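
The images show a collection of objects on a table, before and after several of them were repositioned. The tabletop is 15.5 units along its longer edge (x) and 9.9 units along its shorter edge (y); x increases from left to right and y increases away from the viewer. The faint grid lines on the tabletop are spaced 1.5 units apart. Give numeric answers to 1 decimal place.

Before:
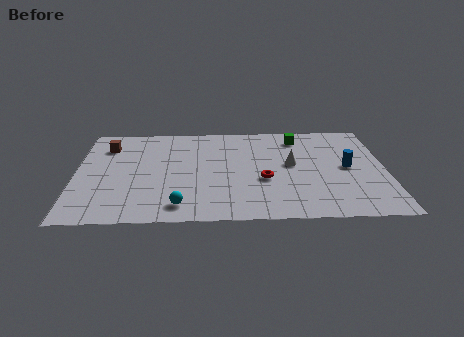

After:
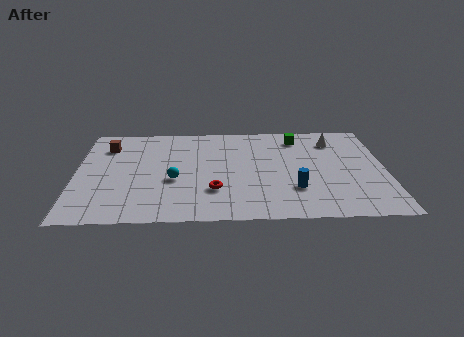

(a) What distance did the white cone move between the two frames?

3.3

The white cone was near (10.8, 5.4) before and (13.0, 7.8) after, so it travelled √(2.2² + 2.4²) ≈ 3.3 units.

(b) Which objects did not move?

the green cube and the brown cube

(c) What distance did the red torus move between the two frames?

2.7

From (9.4, 3.9) to (6.9, 2.9), the red torus covered √(2.5² + 1.0²) ≈ 2.7 units.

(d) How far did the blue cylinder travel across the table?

3.4

From (13.6, 5.0) to (10.9, 2.9), the blue cylinder covered √(2.7² + 2.1²) ≈ 3.4 units.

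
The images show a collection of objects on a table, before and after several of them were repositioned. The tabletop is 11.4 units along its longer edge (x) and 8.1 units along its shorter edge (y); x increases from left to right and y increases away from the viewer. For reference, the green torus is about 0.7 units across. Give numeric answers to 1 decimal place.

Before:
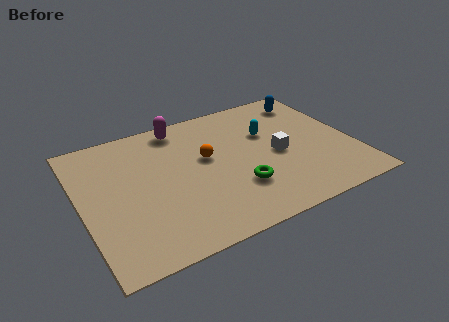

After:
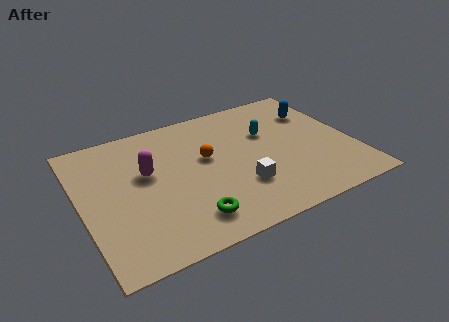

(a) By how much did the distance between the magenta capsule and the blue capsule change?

+1.9

The distance was about 5.6 in the first image and 7.5 in the second, so they moved 1.9 units further apart.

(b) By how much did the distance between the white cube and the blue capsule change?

+1.5

The distance was about 3.6 in the first image and 5.1 in the second, so they moved 1.5 units further apart.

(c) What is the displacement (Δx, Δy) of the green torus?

(-2.2, -0.9)

The green torus started near (6.3, 2.4) and ended near (4.1, 1.5).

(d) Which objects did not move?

the cyan capsule and the orange sphere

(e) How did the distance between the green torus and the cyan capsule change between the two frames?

+2.1

Before: roughly 3.3 units apart; after: 5.4. That's 2.1 units further apart.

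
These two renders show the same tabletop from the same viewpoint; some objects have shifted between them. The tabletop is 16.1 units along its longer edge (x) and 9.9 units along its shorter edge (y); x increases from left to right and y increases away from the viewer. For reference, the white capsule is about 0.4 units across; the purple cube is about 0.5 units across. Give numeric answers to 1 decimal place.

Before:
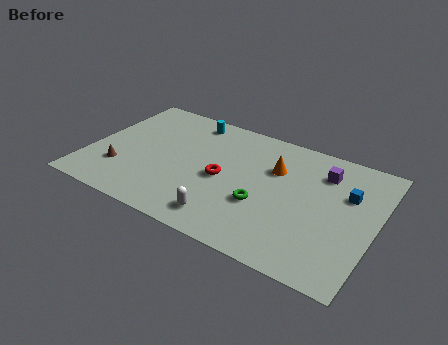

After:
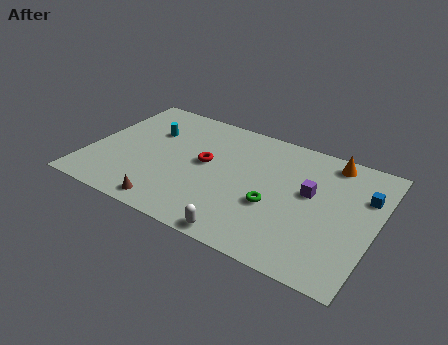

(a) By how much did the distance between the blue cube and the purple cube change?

+1.2

Before: roughly 1.9 units apart; after: 3.1. That's 1.2 units further apart.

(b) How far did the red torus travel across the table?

1.4

The red torus was near (7.6, 4.6) before and (6.5, 5.4) after, so it travelled √(1.1² + 0.8²) ≈ 1.4 units.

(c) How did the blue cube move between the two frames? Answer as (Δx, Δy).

(0.9, 0.3)

The blue cube was at about (14.4, 6.5) and moved to about (15.3, 6.8).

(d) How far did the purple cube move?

2.0

The purple cube was near (12.9, 7.6) before and (12.4, 5.7) after, so it travelled √(0.5² + 1.9²) ≈ 2.0 units.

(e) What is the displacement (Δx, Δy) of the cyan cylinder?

(-2.0, -1.9)

From the two frames, the cyan cylinder sits at roughly (5.1, 8.6) before and (3.1, 6.7) after.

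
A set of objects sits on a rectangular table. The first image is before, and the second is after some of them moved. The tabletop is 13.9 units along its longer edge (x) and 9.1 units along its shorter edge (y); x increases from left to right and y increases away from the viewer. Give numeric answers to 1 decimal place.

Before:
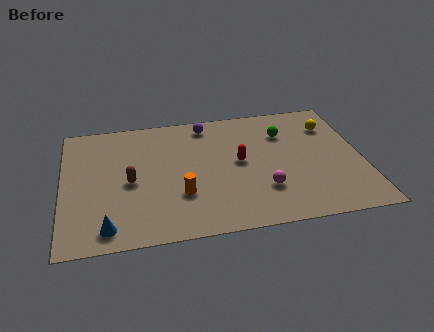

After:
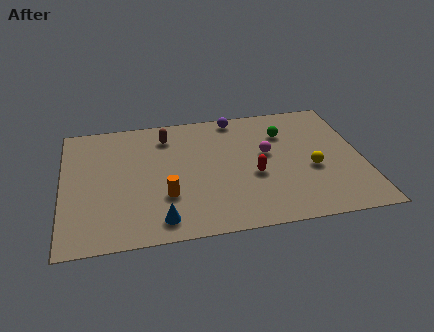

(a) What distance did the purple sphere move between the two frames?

1.4

From (6.8, 7.9) to (8.2, 8.2), the purple sphere covered √(1.4² + 0.3²) ≈ 1.4 units.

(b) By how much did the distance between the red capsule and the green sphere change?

+0.5

Before: roughly 2.8 units apart; after: 3.3. That's 0.5 units further apart.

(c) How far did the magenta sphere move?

2.6

From (9.2, 2.6) to (9.5, 5.2), the magenta sphere covered √(0.3² + 2.6²) ≈ 2.6 units.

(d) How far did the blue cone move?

2.4

From (2.0, 1.2) to (4.4, 1.3), the blue cone covered √(2.4² + 0.1²) ≈ 2.4 units.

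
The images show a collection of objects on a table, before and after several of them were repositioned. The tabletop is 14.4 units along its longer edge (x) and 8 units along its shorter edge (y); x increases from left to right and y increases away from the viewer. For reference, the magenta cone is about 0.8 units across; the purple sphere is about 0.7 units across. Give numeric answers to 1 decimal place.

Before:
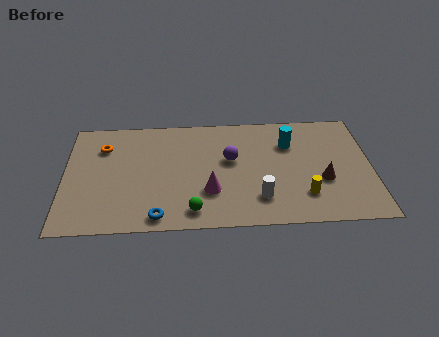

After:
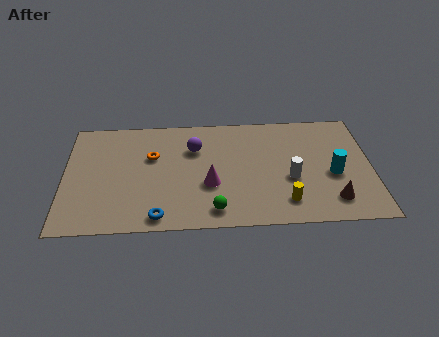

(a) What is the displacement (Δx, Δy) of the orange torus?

(2.3, -0.8)

The orange torus was at about (1.8, 5.9) and moved to about (4.1, 5.1).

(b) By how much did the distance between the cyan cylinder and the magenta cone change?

+0.8

Before: roughly 5.0 units apart; after: 5.8. That's 0.8 units further apart.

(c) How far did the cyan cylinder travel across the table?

3.0

From (10.6, 5.7) to (12.6, 3.4), the cyan cylinder covered √(2.0² + 2.3²) ≈ 3.0 units.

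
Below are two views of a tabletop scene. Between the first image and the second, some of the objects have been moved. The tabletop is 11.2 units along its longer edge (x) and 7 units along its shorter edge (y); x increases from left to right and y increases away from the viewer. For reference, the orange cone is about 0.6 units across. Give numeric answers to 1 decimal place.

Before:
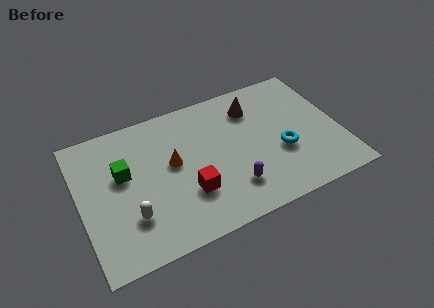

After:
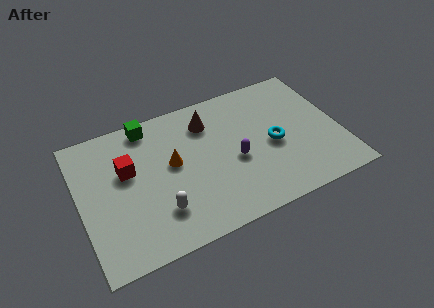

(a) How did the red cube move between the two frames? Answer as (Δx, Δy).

(-2.4, 2.1)

From the two frames, the red cube sits at roughly (4.5, 2.2) before and (2.1, 4.3) after.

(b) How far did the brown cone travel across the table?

2.0

The brown cone moved from about (7.7, 5.4) to (5.7, 5.4), a distance of √(2.0² + 0.0²) ≈ 2.0.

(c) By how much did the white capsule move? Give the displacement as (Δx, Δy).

(1.2, -0.2)

The white capsule started near (2.0, 2.0) and ended near (3.2, 1.8).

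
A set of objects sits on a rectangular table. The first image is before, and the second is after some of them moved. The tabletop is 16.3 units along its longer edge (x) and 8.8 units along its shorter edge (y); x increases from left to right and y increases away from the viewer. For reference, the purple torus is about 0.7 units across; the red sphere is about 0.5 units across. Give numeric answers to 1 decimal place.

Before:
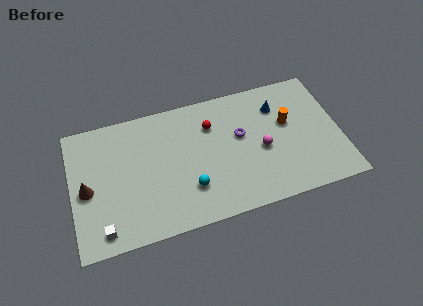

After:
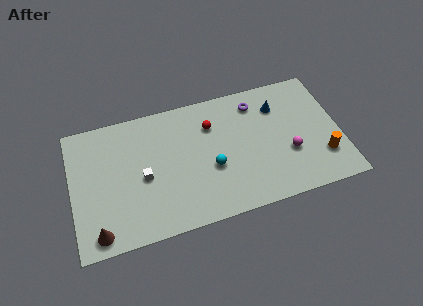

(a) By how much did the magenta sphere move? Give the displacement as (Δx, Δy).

(1.6, -0.7)

The magenta sphere started near (11.5, 3.9) and ended near (13.1, 3.2).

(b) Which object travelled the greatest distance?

the white cube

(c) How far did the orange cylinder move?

3.5

From (13.2, 5.3) to (15.1, 2.4), the orange cylinder covered √(1.9² + 2.9²) ≈ 3.5 units.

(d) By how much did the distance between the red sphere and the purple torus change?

+0.8

The distance was about 2.1 in the first image and 2.9 in the second, so they moved 0.8 units further apart.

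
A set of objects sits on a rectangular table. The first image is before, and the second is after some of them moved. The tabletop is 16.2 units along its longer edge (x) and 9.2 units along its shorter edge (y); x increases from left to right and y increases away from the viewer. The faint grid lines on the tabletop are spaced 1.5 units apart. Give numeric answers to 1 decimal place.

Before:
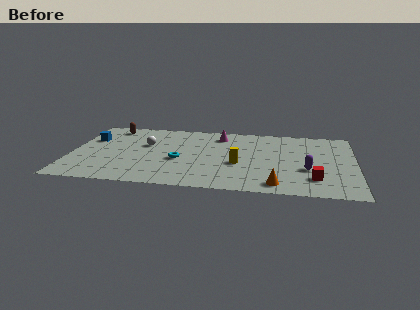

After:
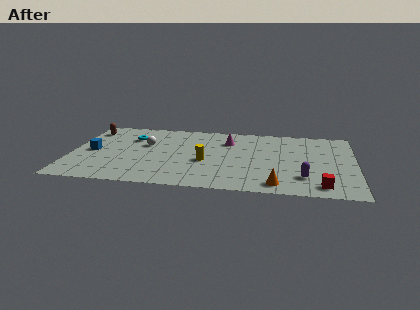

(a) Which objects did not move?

the white sphere and the orange cone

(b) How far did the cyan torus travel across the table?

4.0

The cyan torus moved from about (6.2, 3.8) to (3.3, 6.6), a distance of √(2.9² + 2.8²) ≈ 4.0.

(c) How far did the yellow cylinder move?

1.9

The yellow cylinder was near (9.6, 3.7) before and (7.7, 3.8) after, so it travelled √(1.9² + 0.1²) ≈ 1.9 units.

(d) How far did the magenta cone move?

0.9

From (8.4, 7.5) to (8.9, 6.8), the magenta cone covered √(0.5² + 0.7²) ≈ 0.9 units.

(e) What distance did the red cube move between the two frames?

1.0

The red cube moved from about (13.9, 2.2) to (14.3, 1.3), a distance of √(0.4² + 0.9²) ≈ 1.0.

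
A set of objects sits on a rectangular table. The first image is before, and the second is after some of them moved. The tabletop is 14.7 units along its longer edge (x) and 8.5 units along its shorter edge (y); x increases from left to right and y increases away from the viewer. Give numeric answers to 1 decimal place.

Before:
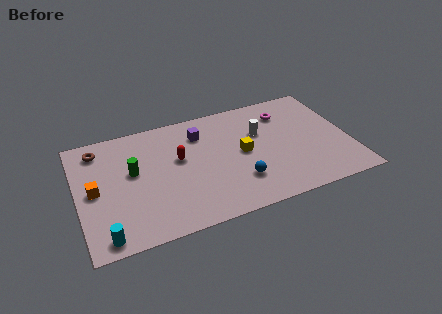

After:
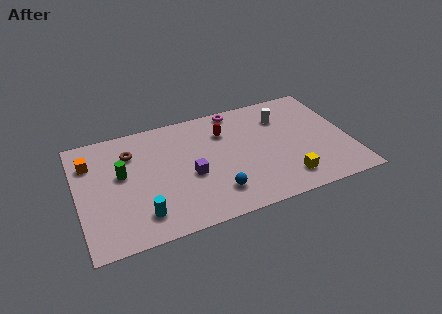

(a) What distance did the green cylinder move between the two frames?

0.6

The green cylinder was near (3.0, 4.9) before and (2.4, 4.9) after, so it travelled √(0.6² + 0.0²) ≈ 0.6 units.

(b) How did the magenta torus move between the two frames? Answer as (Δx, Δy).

(-2.6, 1.1)

From the two frames, the magenta torus sits at roughly (11.5, 6.6) before and (8.9, 7.7) after.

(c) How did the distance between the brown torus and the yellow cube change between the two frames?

+1.2

They were about 8.1 units apart before and 9.3 after — 1.2 units further apart.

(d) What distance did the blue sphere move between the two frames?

1.4

The blue sphere moved from about (8.5, 2.3) to (7.2, 1.9), a distance of √(1.3² + 0.4²) ≈ 1.4.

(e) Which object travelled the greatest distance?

the yellow cube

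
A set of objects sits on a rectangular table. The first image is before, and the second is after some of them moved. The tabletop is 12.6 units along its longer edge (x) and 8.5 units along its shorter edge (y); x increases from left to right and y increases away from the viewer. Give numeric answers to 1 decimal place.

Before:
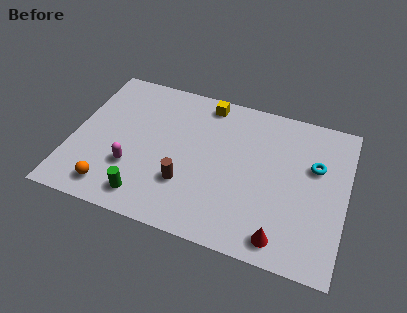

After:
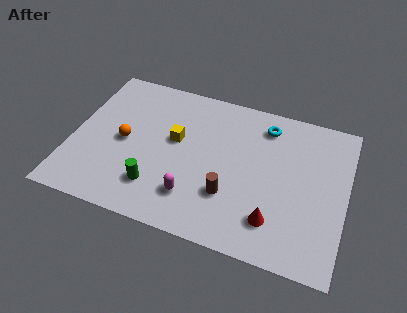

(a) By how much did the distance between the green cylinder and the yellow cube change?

-3.6

The distance was about 6.6 in the first image and 3.0 in the second, so they moved 3.6 units closer together.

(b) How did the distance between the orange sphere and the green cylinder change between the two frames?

+1.1

They were about 1.6 units apart before and 2.7 after — 1.1 units further apart.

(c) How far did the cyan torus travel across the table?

2.9

The cyan torus moved from about (11.1, 5.4) to (8.7, 7.0), a distance of √(2.4² + 1.6²) ≈ 2.9.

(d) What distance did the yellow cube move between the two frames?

2.9

From (5.9, 7.5) to (4.7, 4.9), the yellow cube covered √(1.2² + 2.6²) ≈ 2.9 units.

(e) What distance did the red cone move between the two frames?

0.9

From (9.9, 1.1) to (9.5, 1.9), the red cone covered √(0.4² + 0.8²) ≈ 0.9 units.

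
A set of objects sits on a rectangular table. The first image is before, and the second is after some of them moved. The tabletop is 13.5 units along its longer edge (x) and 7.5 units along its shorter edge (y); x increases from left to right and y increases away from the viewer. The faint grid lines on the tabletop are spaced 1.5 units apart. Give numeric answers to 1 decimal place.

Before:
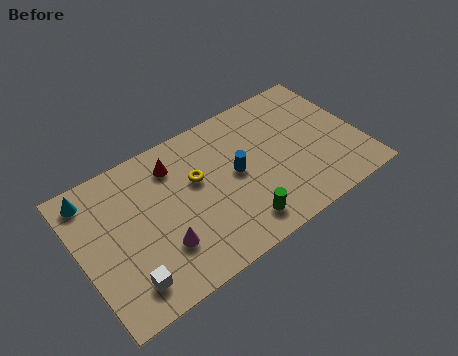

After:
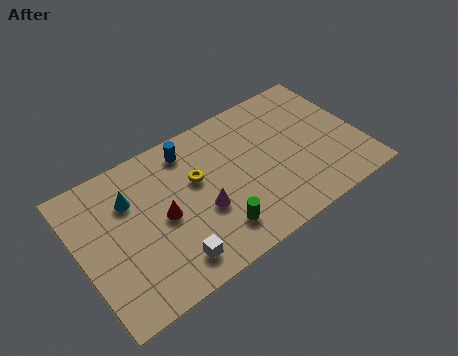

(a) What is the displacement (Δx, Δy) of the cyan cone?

(1.7, -1.1)

From the two frames, the cyan cone sits at roughly (0.9, 6.4) before and (2.6, 5.3) after.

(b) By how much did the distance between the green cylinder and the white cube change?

-3.2

The distance was about 5.4 in the first image and 2.2 in the second, so they moved 3.2 units closer together.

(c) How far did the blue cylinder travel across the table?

3.1

From (7.5, 3.9) to (5.6, 6.3), the blue cylinder covered √(1.9² + 2.4²) ≈ 3.1 units.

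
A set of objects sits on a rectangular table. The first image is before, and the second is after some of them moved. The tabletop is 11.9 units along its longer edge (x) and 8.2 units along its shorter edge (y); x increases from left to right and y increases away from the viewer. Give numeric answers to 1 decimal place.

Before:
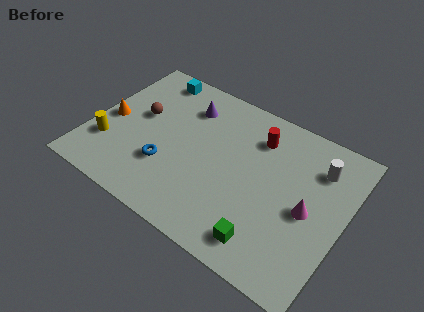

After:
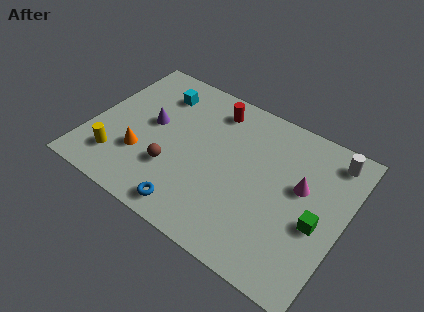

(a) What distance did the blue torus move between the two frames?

2.2

From (3.8, 2.6) to (5.3, 1.0), the blue torus covered √(1.5² + 1.6²) ≈ 2.2 units.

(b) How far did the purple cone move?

2.3

From (4.1, 6.3) to (2.7, 4.5), the purple cone covered √(1.4² + 1.8²) ≈ 2.3 units.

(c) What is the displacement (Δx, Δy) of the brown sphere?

(2.0, -2.1)

From the two frames, the brown sphere sits at roughly (2.1, 4.7) before and (4.1, 2.6) after.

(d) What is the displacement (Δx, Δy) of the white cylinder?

(0.5, 0.8)

The white cylinder started near (10.4, 6.2) and ended near (10.9, 7.0).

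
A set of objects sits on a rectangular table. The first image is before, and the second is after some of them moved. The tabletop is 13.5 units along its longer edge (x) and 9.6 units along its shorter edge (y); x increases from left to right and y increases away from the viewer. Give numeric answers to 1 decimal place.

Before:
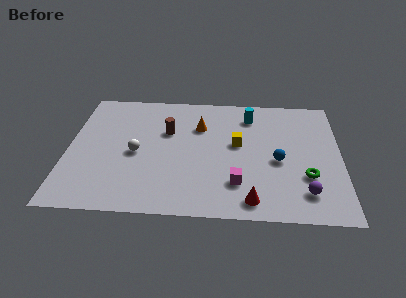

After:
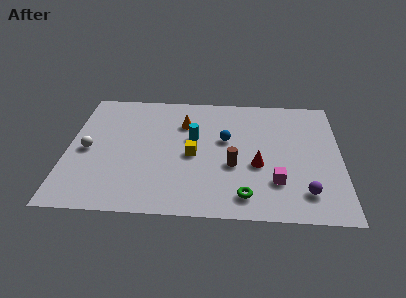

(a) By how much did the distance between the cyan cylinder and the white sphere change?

-1.2

The distance was about 6.5 in the first image and 5.3 in the second, so they moved 1.2 units closer together.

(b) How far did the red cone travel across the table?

2.6

From (9.1, 1.2) to (9.4, 3.8), the red cone covered √(0.3² + 2.6²) ≈ 2.6 units.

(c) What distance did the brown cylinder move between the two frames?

4.1

The brown cylinder moved from about (4.9, 6.2) to (8.2, 3.7), a distance of √(3.3² + 2.5²) ≈ 4.1.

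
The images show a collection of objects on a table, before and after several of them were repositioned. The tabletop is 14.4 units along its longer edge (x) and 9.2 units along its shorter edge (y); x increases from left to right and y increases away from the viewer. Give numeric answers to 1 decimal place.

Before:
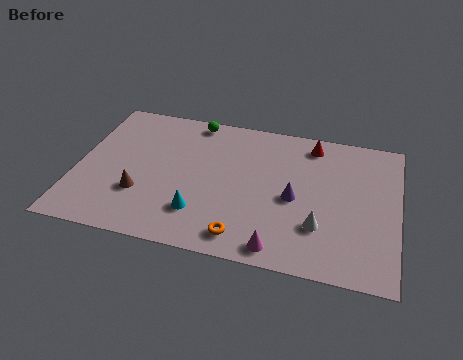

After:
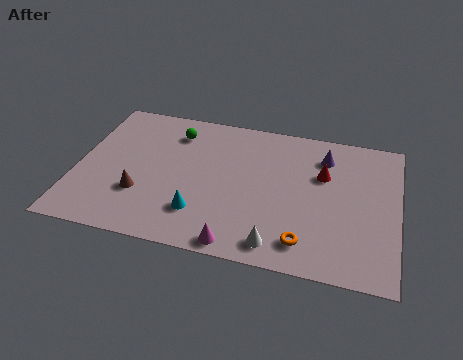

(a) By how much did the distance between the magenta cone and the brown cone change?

-1.6

They were about 6.6 units apart before and 5.0 after — 1.6 units closer together.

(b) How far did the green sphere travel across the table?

1.3

The green sphere moved from about (5.0, 8.3) to (4.2, 7.3), a distance of √(0.8² + 1.0²) ≈ 1.3.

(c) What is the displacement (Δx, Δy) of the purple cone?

(1.2, 3.0)

From the two frames, the purple cone sits at roughly (9.8, 4.2) before and (11.0, 7.2) after.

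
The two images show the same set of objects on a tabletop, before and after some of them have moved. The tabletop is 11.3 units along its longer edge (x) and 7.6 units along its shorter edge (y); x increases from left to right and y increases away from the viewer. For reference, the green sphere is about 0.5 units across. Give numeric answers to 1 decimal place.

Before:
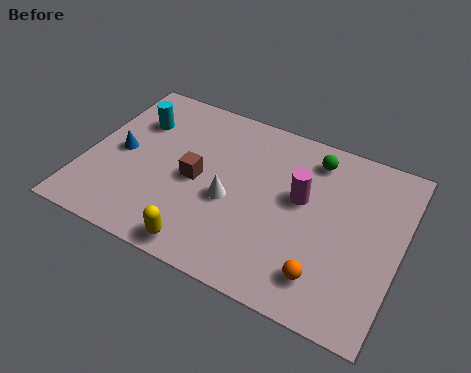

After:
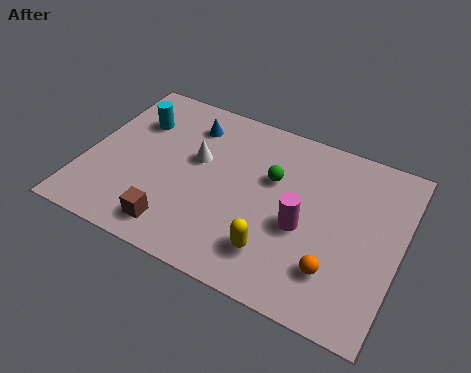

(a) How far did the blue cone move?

3.2

From (1.2, 3.7) to (3.4, 6.0), the blue cone covered √(2.2² + 2.3²) ≈ 3.2 units.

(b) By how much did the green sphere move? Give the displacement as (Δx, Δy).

(-1.3, -1.5)

From the two frames, the green sphere sits at roughly (7.9, 6.3) before and (6.6, 4.8) after.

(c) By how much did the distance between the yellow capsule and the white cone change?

+1.8

Before: roughly 2.5 units apart; after: 4.3. That's 1.8 units further apart.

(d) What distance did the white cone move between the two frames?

1.9

From (5.3, 3.2) to (3.9, 4.5), the white cone covered √(1.4² + 1.3²) ≈ 1.9 units.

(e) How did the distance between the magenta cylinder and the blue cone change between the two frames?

-1.2

They were about 6.5 units apart before and 5.3 after — 1.2 units closer together.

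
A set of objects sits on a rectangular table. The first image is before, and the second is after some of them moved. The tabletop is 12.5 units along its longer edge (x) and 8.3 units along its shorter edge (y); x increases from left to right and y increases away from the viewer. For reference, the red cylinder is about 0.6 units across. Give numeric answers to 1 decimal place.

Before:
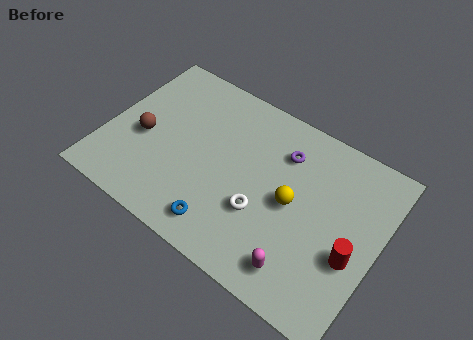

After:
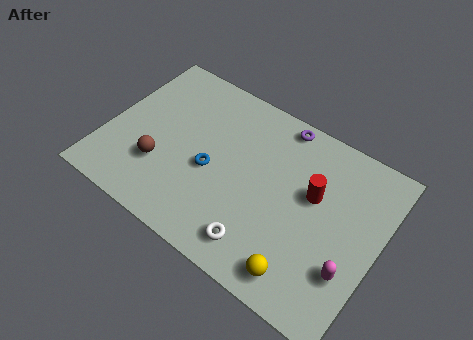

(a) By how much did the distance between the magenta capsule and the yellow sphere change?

-0.5

Before: roughly 2.8 units apart; after: 2.3. That's 0.5 units closer together.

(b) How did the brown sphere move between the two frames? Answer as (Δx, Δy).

(1.0, -1.0)

From the two frames, the brown sphere sits at roughly (1.7, 3.6) before and (2.7, 2.6) after.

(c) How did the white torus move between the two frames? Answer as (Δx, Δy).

(0.2, -1.5)

The white torus was at about (7.4, 2.9) and moved to about (7.6, 1.4).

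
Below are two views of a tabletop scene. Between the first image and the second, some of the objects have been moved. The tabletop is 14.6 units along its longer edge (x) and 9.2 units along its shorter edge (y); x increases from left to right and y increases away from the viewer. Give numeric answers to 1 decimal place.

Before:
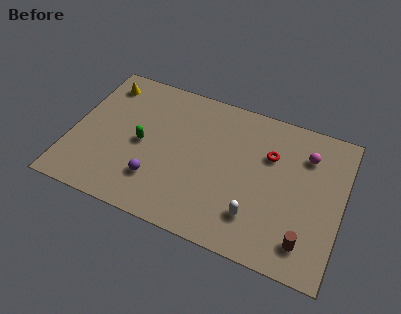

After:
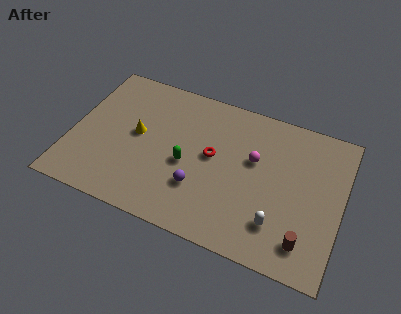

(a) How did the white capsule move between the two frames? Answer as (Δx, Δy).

(1.2, 0.0)

From the two frames, the white capsule sits at roughly (10.2, 2.2) before and (11.4, 2.2) after.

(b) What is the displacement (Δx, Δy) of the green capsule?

(2.5, -0.4)

The green capsule started near (3.8, 4.4) and ended near (6.3, 4.0).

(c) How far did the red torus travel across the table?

3.2

The red torus moved from about (10.6, 6.2) to (7.6, 5.0), a distance of √(3.0² + 1.2²) ≈ 3.2.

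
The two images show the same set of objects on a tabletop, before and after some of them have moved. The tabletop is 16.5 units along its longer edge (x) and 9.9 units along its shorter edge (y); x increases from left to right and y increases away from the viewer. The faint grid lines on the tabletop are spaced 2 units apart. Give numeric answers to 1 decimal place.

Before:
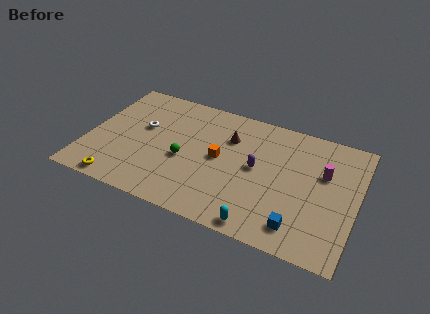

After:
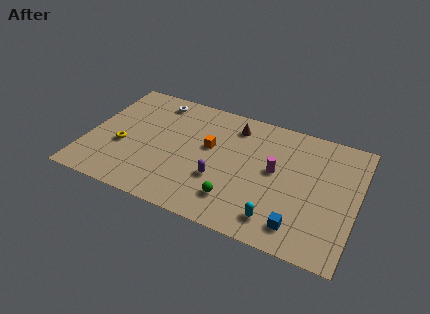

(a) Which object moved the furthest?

the green sphere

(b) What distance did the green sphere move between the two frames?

3.9

From (6.0, 4.2) to (9.4, 2.2), the green sphere covered √(3.4² + 2.0²) ≈ 3.9 units.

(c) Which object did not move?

the blue cube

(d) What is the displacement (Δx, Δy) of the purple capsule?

(-2.1, -1.8)

The purple capsule was at about (10.4, 5.2) and moved to about (8.3, 3.4).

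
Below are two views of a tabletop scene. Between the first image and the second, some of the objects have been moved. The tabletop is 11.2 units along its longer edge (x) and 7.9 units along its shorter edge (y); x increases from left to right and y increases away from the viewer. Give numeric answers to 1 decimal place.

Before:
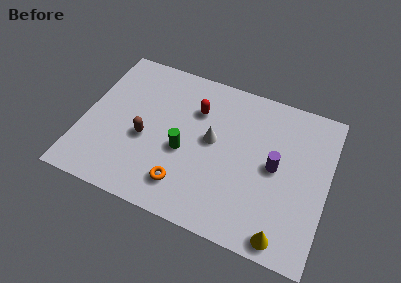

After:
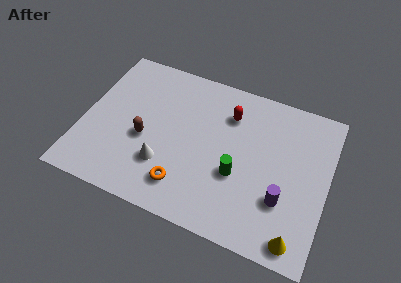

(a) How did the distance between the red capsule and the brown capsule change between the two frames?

+1.3

Before: roughly 3.1 units apart; after: 4.4. That's 1.3 units further apart.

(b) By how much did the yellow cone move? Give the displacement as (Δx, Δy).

(0.6, 0.1)

The yellow cone was at about (9.5, 0.8) and moved to about (10.1, 0.9).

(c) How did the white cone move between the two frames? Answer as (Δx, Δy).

(-2.0, -2.0)

From the two frames, the white cone sits at roughly (5.9, 4.3) before and (3.9, 2.3) after.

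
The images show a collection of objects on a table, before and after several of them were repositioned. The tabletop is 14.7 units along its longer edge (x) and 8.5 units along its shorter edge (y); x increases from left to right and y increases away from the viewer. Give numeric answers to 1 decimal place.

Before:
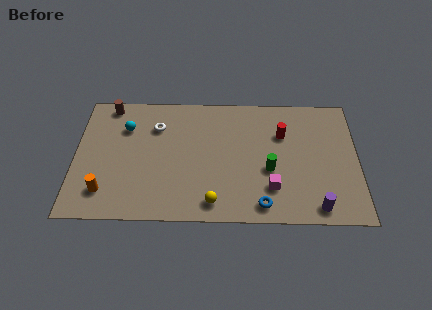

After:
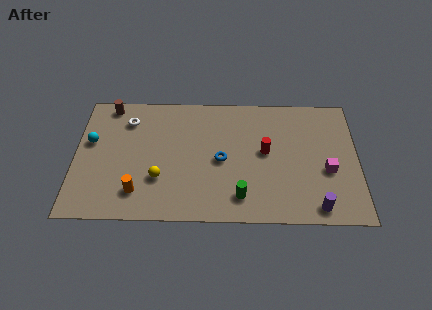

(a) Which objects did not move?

the purple cylinder and the brown cylinder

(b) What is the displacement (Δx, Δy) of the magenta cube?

(2.9, 1.2)

The magenta cube started near (10.2, 2.2) and ended near (13.1, 3.4).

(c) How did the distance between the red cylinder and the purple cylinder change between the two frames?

-0.7

Before: roughly 5.1 units apart; after: 4.4. That's 0.7 units closer together.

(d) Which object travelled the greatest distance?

the blue torus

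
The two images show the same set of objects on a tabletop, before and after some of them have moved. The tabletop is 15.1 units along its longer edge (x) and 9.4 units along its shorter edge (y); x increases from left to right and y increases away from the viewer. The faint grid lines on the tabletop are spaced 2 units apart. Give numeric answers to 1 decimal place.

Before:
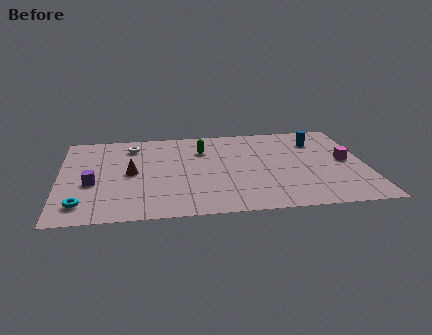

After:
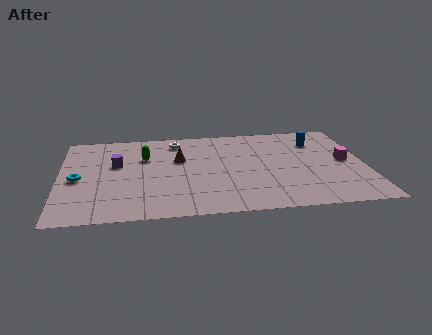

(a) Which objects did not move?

the magenta cube and the blue cylinder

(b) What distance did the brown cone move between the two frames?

2.7

The brown cone moved from about (3.5, 4.7) to (5.9, 5.9), a distance of √(2.4² + 1.2²) ≈ 2.7.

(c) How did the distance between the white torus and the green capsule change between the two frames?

-1.3

Before: roughly 3.6 units apart; after: 2.3. That's 1.3 units closer together.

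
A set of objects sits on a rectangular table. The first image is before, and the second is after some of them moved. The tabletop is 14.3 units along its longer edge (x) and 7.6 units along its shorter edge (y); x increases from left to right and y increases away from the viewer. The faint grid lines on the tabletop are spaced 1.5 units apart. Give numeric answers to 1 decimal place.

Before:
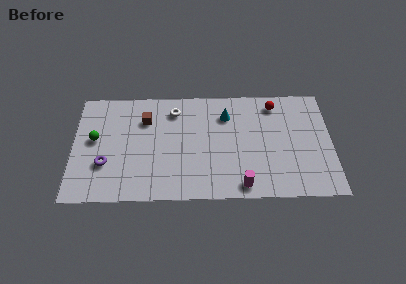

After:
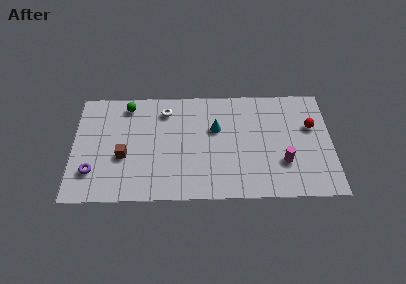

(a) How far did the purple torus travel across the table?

0.9

The purple torus was near (1.8, 2.5) before and (1.1, 2.0) after, so it travelled √(0.7² + 0.5²) ≈ 0.9 units.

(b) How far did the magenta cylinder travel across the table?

2.7

The magenta cylinder was near (9.3, 0.9) before and (11.6, 2.4) after, so it travelled √(2.3² + 1.5²) ≈ 2.7 units.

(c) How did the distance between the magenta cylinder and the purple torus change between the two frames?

+2.8

The distance was about 7.7 in the first image and 10.5 in the second, so they moved 2.8 units further apart.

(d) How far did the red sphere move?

2.6

The red sphere moved from about (11.2, 6.4) to (13.2, 4.8), a distance of √(2.0² + 1.6²) ≈ 2.6.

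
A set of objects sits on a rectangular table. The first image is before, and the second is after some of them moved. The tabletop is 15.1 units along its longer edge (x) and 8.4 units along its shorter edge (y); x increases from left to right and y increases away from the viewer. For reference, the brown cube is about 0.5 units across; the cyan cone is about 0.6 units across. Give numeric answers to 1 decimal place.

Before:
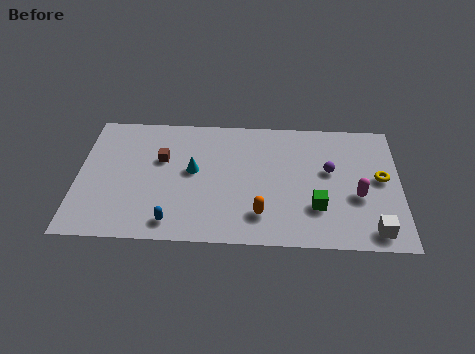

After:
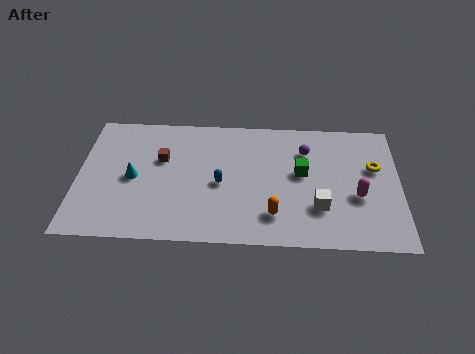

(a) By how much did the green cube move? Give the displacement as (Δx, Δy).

(-0.7, 2.2)

The green cube was at about (11.2, 2.5) and moved to about (10.5, 4.7).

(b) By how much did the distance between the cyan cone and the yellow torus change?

+2.6

Before: roughly 8.8 units apart; after: 11.4. That's 2.6 units further apart.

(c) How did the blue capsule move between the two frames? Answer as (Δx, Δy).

(2.2, 2.6)

From the two frames, the blue capsule sits at roughly (4.5, 1.2) before and (6.7, 3.8) after.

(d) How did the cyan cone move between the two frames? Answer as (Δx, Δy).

(-2.8, -0.6)

The cyan cone was at about (5.4, 4.6) and moved to about (2.6, 4.0).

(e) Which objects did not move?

the brown cube and the magenta capsule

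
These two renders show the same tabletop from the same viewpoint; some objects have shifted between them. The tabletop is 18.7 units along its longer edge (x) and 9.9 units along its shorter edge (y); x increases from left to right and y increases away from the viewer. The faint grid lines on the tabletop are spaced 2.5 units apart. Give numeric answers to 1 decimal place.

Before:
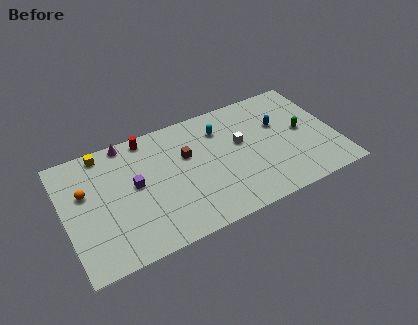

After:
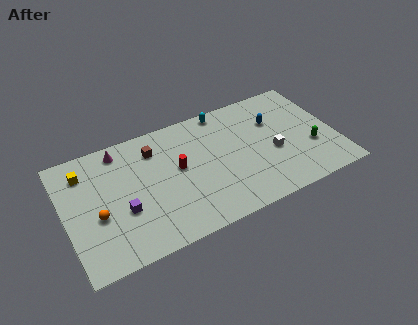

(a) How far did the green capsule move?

1.6

The green capsule was near (16.5, 5.1) before and (16.9, 3.5) after, so it travelled √(0.4² + 1.6²) ≈ 1.6 units.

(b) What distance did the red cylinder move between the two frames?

3.8

The red cylinder moved from about (6.0, 8.9) to (7.8, 5.5), a distance of √(1.8² + 3.4²) ≈ 3.8.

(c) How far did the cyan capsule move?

1.6

The cyan capsule was near (11.0, 7.5) before and (11.4, 9.0) after, so it travelled √(0.4² + 1.5²) ≈ 1.6 units.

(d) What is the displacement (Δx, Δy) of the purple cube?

(-1.0, -1.7)

The purple cube was at about (4.8, 5.4) and moved to about (3.8, 3.7).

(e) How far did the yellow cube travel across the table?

1.8

The yellow cube was near (3.0, 8.9) before and (1.6, 7.8) after, so it travelled √(1.4² + 1.1²) ≈ 1.8 units.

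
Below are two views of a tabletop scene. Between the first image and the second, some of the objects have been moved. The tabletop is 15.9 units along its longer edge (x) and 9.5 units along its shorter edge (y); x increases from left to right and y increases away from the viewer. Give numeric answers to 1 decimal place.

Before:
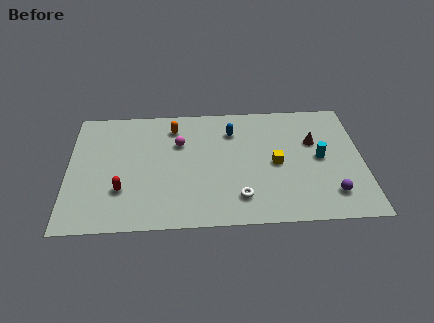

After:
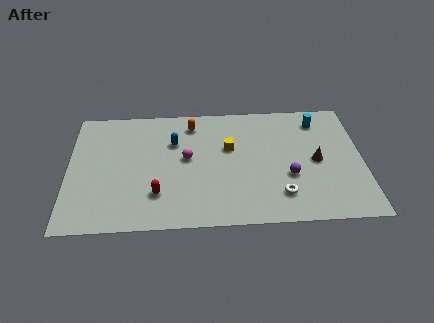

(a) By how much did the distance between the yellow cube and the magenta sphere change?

-3.1

They were about 5.5 units apart before and 2.4 after — 3.1 units closer together.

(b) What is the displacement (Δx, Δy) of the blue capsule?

(-3.2, -0.7)

The blue capsule started near (8.9, 7.2) and ended near (5.7, 6.5).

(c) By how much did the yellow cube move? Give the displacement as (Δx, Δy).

(-2.5, 1.4)

From the two frames, the yellow cube sits at roughly (11.2, 4.5) before and (8.7, 5.9) after.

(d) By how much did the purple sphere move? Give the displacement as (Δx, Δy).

(-2.2, 1.5)

From the two frames, the purple sphere sits at roughly (14.1, 2.0) before and (11.9, 3.5) after.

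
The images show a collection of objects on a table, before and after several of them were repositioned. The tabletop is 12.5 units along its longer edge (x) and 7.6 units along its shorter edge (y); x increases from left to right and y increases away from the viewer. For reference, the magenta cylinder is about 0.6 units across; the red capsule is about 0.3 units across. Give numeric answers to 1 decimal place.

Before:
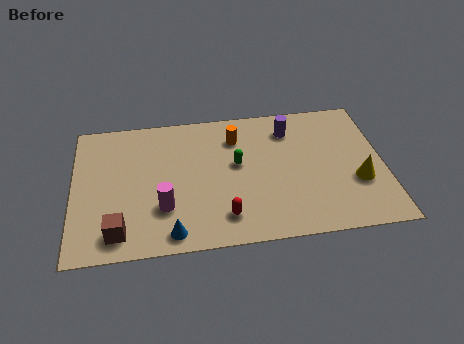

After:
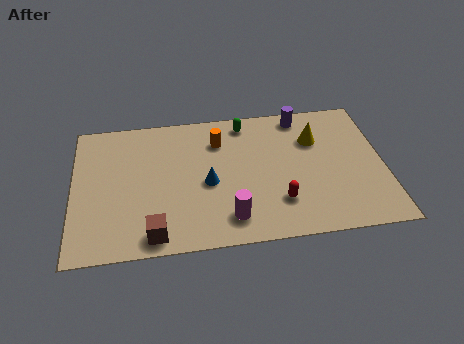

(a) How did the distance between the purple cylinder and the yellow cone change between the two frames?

-2.7

They were about 4.2 units apart before and 1.5 after — 2.7 units closer together.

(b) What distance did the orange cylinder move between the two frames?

0.7

From (6.6, 5.8) to (5.9, 5.7), the orange cylinder covered √(0.7² + 0.1²) ≈ 0.7 units.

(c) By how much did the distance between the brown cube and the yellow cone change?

-1.8

Before: roughly 9.7 units apart; after: 7.9. That's 1.8 units closer together.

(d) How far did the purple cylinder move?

0.9

The purple cylinder moved from about (8.8, 6.0) to (9.3, 6.7), a distance of √(0.5² + 0.7²) ≈ 0.9.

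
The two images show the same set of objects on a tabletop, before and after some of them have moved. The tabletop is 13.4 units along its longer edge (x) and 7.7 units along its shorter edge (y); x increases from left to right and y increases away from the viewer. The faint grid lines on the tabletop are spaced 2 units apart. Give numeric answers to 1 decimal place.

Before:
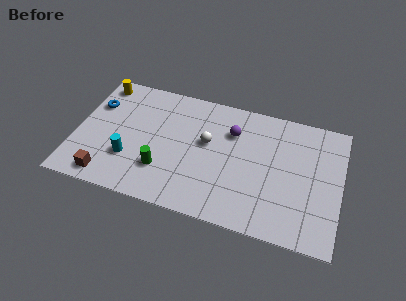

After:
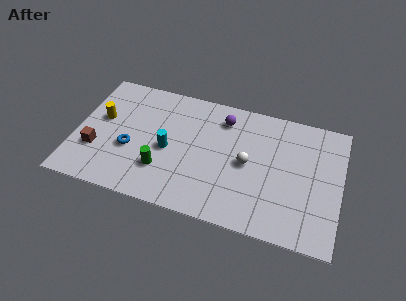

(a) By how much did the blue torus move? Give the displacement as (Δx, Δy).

(2.0, -2.3)

The blue torus started near (0.8, 5.3) and ended near (2.8, 3.0).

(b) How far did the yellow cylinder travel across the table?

2.2

The yellow cylinder moved from about (0.9, 6.7) to (1.2, 4.5), a distance of √(0.3² + 2.2²) ≈ 2.2.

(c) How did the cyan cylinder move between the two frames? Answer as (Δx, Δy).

(1.9, 1.1)

The cyan cylinder was at about (2.8, 2.4) and moved to about (4.7, 3.5).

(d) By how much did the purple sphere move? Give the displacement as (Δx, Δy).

(-0.5, 0.7)

The purple sphere was at about (7.8, 5.5) and moved to about (7.3, 6.2).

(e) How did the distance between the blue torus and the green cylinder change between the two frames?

-2.9

Before: roughly 4.8 units apart; after: 1.9. That's 2.9 units closer together.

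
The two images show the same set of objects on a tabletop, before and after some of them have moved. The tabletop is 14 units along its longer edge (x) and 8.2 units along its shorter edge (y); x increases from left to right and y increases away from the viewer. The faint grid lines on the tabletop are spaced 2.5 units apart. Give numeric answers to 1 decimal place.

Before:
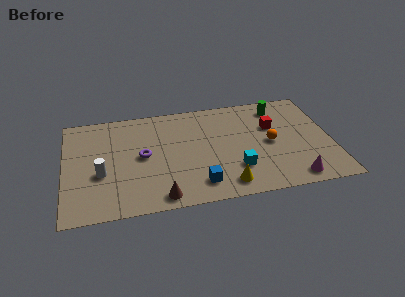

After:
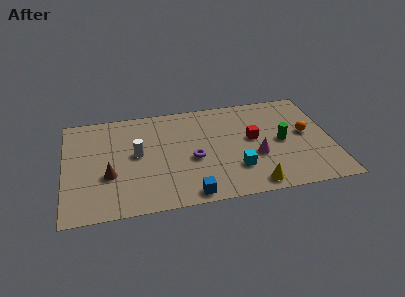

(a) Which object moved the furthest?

the brown cone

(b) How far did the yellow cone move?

1.4

From (8.3, 1.2) to (9.7, 0.9), the yellow cone covered √(1.4² + 0.3²) ≈ 1.4 units.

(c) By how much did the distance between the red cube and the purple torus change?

-3.6

Before: roughly 7.0 units apart; after: 3.4. That's 3.6 units closer together.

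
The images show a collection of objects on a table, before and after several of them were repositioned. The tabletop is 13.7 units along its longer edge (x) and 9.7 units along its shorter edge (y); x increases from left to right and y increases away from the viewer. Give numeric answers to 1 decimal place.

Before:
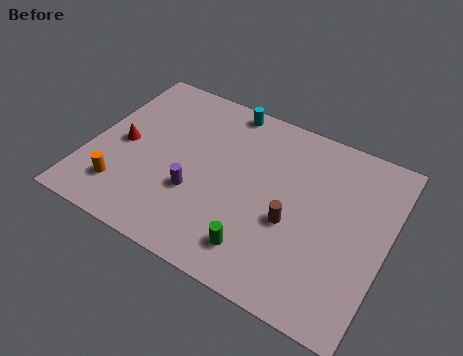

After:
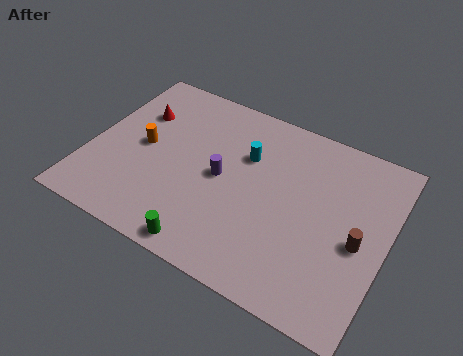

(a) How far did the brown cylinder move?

3.0

The brown cylinder was near (9.5, 3.9) before and (12.5, 4.3) after, so it travelled √(3.0² + 0.4²) ≈ 3.0 units.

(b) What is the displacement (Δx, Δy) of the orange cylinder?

(0.5, 2.8)

The orange cylinder started near (1.9, 2.1) and ended near (2.4, 4.9).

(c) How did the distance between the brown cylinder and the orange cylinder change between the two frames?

+2.3

Before: roughly 7.8 units apart; after: 10.1. That's 2.3 units further apart.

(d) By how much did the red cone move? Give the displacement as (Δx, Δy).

(0.3, 2.1)

From the two frames, the red cone sits at roughly (1.5, 4.6) before and (1.8, 6.7) after.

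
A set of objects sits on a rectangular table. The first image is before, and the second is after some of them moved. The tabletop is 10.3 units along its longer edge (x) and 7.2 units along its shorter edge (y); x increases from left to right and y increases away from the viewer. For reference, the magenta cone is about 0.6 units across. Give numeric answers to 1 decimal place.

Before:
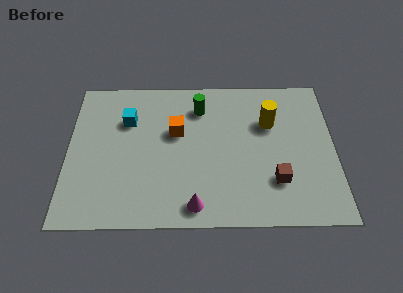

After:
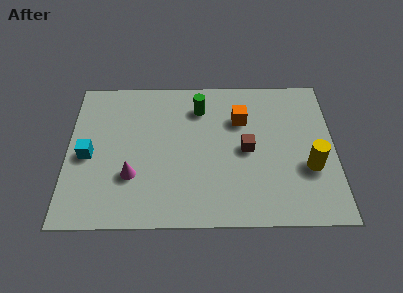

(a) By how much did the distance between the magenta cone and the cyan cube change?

-2.9

They were about 4.9 units apart before and 2.0 after — 2.9 units closer together.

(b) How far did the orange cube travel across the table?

2.6

The orange cube was near (4.2, 4.4) before and (6.7, 5.0) after, so it travelled √(2.5² + 0.6²) ≈ 2.6 units.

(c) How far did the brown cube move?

1.9

The brown cube moved from about (8.0, 2.0) to (6.9, 3.5), a distance of √(1.1² + 1.5²) ≈ 1.9.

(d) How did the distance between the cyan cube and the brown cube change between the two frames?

-0.3

They were about 6.4 units apart before and 6.1 after — 0.3 units closer together.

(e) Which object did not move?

the green cylinder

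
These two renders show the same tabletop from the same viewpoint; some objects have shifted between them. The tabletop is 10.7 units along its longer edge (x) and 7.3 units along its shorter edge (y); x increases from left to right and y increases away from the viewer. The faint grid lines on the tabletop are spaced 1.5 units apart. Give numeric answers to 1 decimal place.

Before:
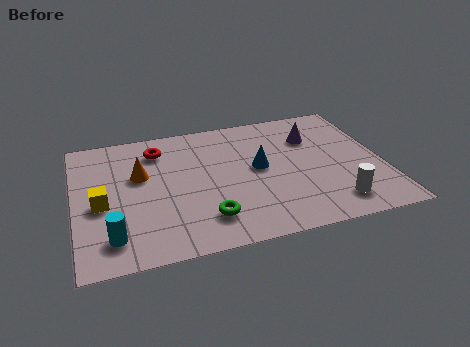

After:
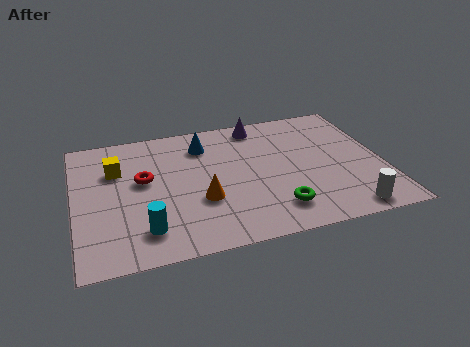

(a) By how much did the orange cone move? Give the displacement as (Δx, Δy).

(2.0, -1.9)

From the two frames, the orange cone sits at roughly (2.3, 4.5) before and (4.3, 2.6) after.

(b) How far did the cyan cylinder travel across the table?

1.1

The cyan cylinder was near (1.2, 1.4) before and (2.3, 1.5) after, so it travelled √(1.1² + 0.1²) ≈ 1.1 units.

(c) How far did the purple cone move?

2.2

The purple cone was near (8.4, 5.2) before and (6.6, 6.4) after, so it travelled √(1.8² + 1.2²) ≈ 2.2 units.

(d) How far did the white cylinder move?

0.6

From (8.8, 1.3) to (9.2, 0.8), the white cylinder covered √(0.4² + 0.5²) ≈ 0.6 units.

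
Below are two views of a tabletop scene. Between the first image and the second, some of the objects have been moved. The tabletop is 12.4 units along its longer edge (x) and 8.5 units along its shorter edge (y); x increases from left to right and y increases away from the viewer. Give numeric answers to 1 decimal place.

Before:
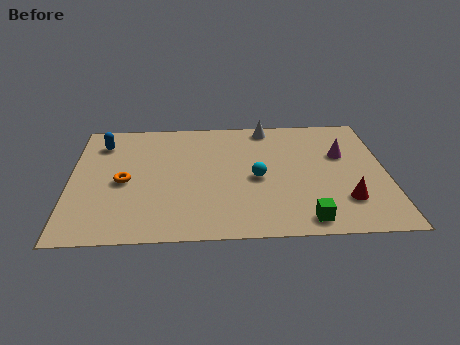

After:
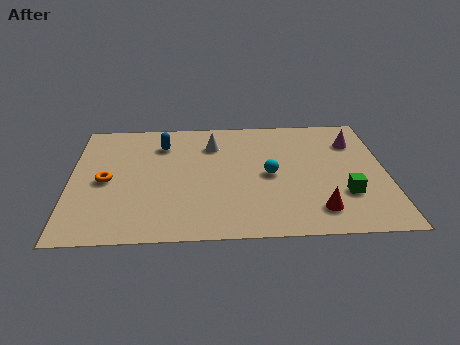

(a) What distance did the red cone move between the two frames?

1.3

From (10.7, 2.2) to (9.6, 1.6), the red cone covered √(1.1² + 0.6²) ≈ 1.3 units.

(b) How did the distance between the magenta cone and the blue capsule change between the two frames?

-2.0

They were about 9.6 units apart before and 7.6 after — 2.0 units closer together.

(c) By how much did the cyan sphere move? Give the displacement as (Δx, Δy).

(0.5, 0.2)

From the two frames, the cyan sphere sits at roughly (7.3, 3.9) before and (7.8, 4.1) after.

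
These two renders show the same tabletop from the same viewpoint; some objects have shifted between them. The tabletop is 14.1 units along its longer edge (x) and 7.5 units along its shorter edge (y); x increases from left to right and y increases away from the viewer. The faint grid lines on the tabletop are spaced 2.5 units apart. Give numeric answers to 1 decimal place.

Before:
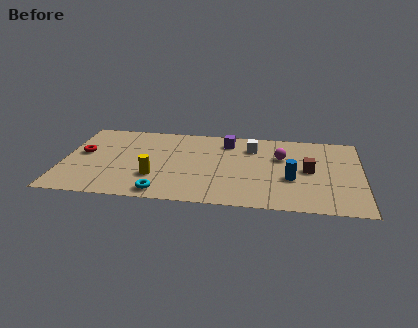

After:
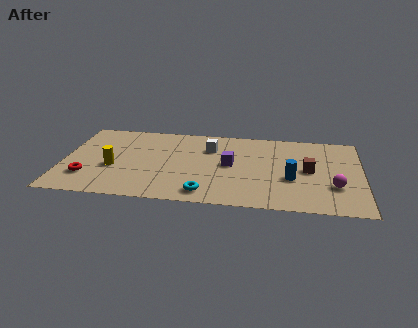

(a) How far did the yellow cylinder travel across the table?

2.1

From (4.4, 2.3) to (2.4, 3.0), the yellow cylinder covered √(2.0² + 0.7²) ≈ 2.1 units.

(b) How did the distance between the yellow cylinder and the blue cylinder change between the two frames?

+2.0

Before: roughly 6.4 units apart; after: 8.4. That's 2.0 units further apart.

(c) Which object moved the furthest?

the magenta sphere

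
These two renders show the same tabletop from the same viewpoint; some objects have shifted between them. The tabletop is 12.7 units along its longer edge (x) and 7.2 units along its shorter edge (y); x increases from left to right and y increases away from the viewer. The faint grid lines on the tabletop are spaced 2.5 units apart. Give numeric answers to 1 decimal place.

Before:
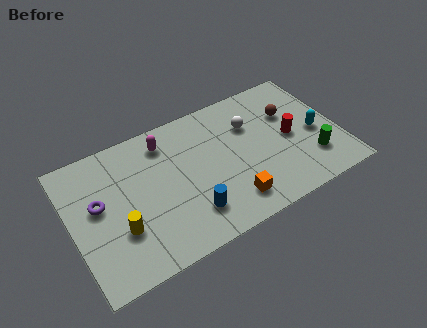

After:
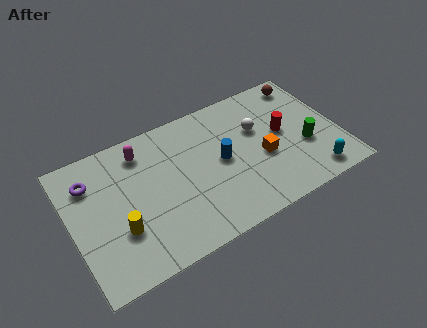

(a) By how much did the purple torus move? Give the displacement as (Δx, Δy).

(-0.2, 1.3)

From the two frames, the purple torus sits at roughly (1.3, 4.1) before and (1.1, 5.4) after.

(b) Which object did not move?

the yellow cylinder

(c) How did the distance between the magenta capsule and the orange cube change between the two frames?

+1.0

Before: roughly 5.1 units apart; after: 6.1. That's 1.0 units further apart.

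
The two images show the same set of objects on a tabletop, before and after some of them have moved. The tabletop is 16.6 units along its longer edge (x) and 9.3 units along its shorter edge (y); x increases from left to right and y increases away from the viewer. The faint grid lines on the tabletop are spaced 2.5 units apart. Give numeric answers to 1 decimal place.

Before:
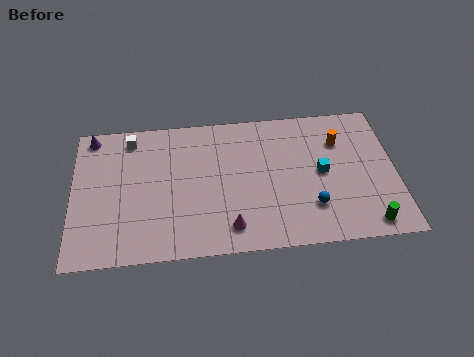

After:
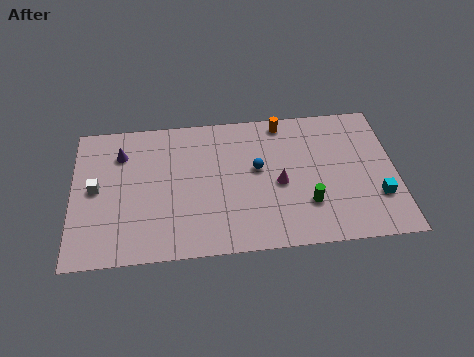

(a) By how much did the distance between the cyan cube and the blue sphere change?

+4.3

They were about 2.3 units apart before and 6.6 after — 4.3 units further apart.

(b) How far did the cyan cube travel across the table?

3.4

From (12.8, 4.7) to (15.6, 2.8), the cyan cube covered √(2.8² + 1.9²) ≈ 3.4 units.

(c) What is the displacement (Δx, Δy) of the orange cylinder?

(-2.9, 1.6)

From the two frames, the orange cylinder sits at roughly (13.8, 6.7) before and (10.9, 8.3) after.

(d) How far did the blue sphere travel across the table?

3.9

From (12.2, 2.5) to (9.5, 5.3), the blue sphere covered √(2.7² + 2.8²) ≈ 3.9 units.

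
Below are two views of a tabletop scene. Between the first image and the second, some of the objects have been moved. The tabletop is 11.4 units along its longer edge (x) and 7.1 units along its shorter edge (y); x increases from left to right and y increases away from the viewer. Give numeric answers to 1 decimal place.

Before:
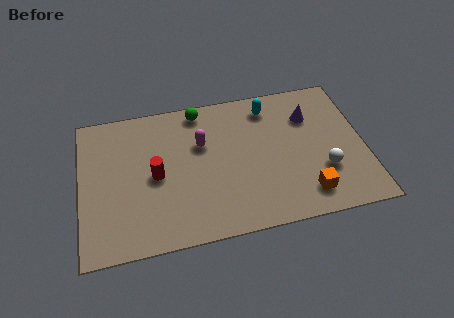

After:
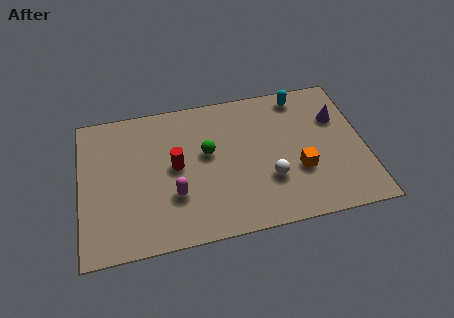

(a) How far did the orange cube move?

1.2

The orange cube was near (8.9, 1.3) before and (8.7, 2.5) after, so it travelled √(0.2² + 1.2²) ≈ 1.2 units.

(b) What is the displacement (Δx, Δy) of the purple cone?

(1.1, -0.3)

From the two frames, the purple cone sits at roughly (9.3, 5.1) before and (10.4, 4.8) after.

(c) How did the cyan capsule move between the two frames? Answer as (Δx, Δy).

(1.3, 0.3)

The cyan capsule was at about (7.7, 5.9) and moved to about (9.0, 6.2).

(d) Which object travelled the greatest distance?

the magenta capsule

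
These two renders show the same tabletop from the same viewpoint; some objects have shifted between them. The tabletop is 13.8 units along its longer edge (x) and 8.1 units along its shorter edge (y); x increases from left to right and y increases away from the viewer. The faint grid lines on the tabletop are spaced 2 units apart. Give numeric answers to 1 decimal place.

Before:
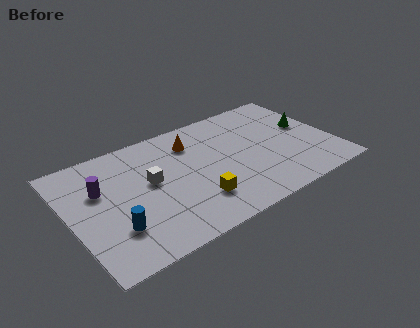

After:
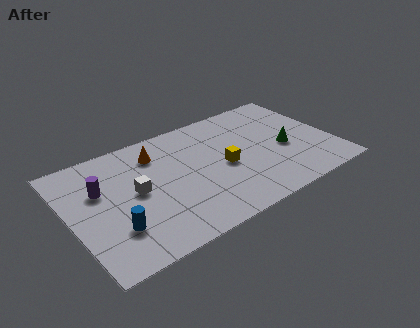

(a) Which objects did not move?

the purple cylinder and the blue cylinder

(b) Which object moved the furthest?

the yellow cube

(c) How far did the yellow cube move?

2.4

The yellow cube moved from about (6.2, 2.1) to (8.0, 3.7), a distance of √(1.8² + 1.6²) ≈ 2.4.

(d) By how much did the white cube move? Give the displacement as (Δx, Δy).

(-0.8, -0.3)

The white cube was at about (4.2, 4.5) and moved to about (3.4, 4.2).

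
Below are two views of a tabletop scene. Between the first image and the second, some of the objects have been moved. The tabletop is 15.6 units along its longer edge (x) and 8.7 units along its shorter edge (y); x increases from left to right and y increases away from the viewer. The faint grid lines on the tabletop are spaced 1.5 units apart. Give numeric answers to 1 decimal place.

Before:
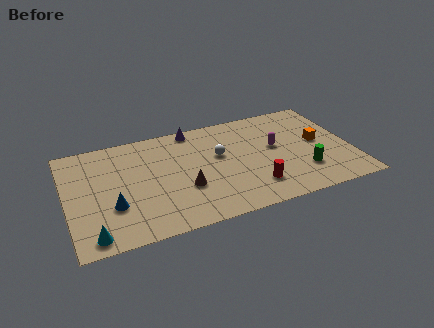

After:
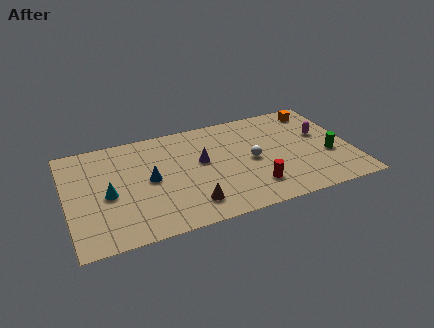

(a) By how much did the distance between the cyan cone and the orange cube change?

-0.8

Before: roughly 13.2 units apart; after: 12.4. That's 0.8 units closer together.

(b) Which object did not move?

the red cylinder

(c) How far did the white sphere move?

2.0

From (8.4, 5.2) to (10.1, 4.2), the white sphere covered √(1.7² + 1.0²) ≈ 2.0 units.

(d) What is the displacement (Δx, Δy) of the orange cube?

(0.2, 2.8)

The orange cube started near (13.9, 4.6) and ended near (14.1, 7.4).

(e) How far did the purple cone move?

2.9

From (7.2, 7.9) to (7.4, 5.0), the purple cone covered √(0.2² + 2.9²) ≈ 2.9 units.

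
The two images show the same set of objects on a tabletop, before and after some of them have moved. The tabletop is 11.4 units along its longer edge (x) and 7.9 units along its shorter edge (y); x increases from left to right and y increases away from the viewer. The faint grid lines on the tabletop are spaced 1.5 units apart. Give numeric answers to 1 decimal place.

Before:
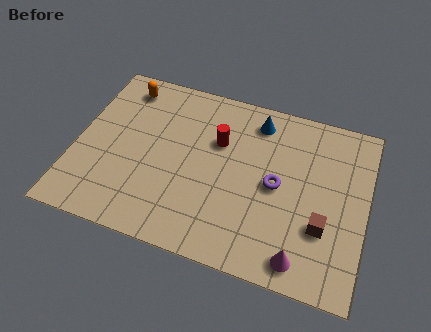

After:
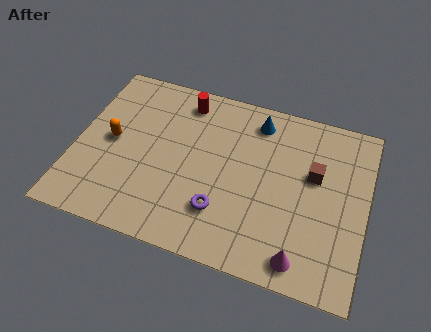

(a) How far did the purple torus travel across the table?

2.7

The purple torus moved from about (7.9, 3.9) to (5.9, 2.1), a distance of √(2.0² + 1.8²) ≈ 2.7.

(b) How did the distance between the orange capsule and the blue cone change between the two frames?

+0.8

They were about 5.3 units apart before and 6.1 after — 0.8 units further apart.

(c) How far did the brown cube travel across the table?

2.3

The brown cube moved from about (9.8, 2.6) to (9.3, 4.8), a distance of √(0.5² + 2.2²) ≈ 2.3.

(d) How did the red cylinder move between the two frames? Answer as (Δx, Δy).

(-1.5, 1.5)

The red cylinder was at about (5.5, 5.2) and moved to about (4.0, 6.7).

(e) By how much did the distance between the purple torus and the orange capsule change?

-2.0

The distance was about 6.9 in the first image and 4.9 in the second, so they moved 2.0 units closer together.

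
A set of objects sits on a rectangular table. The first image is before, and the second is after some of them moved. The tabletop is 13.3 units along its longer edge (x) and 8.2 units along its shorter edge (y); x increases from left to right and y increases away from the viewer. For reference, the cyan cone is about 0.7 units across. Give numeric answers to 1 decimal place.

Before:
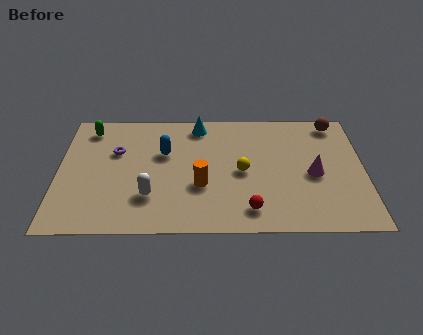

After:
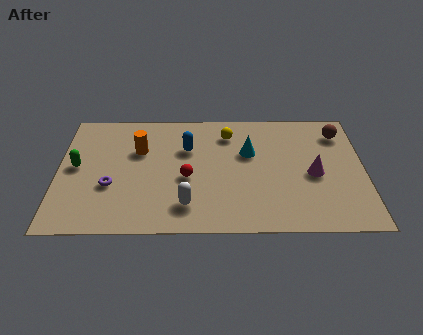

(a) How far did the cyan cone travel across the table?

2.9

From (6.1, 7.1) to (8.3, 5.2), the cyan cone covered √(2.2² + 1.9²) ≈ 2.9 units.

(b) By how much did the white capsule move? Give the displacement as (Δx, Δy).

(1.6, -0.6)

The white capsule was at about (4.0, 2.3) and moved to about (5.6, 1.7).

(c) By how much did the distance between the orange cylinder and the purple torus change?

-1.7

Before: roughly 4.4 units apart; after: 2.7. That's 1.7 units closer together.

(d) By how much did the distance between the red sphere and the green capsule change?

-4.0

Before: roughly 8.9 units apart; after: 4.9. That's 4.0 units closer together.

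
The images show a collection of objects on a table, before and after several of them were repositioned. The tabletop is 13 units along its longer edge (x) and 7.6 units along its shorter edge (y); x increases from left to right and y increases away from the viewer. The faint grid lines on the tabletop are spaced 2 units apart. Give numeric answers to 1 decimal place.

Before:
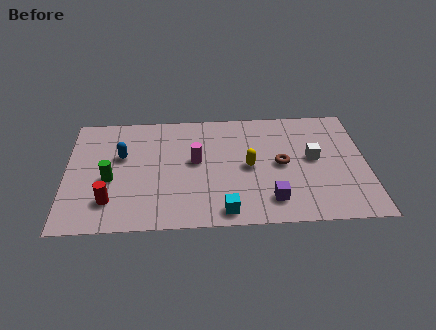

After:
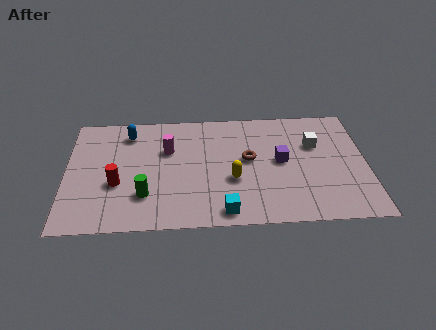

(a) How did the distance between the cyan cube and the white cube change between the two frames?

+0.7

Before: roughly 5.0 units apart; after: 5.7. That's 0.7 units further apart.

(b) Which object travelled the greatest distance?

the purple cube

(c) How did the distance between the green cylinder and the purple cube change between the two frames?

-0.9

The distance was about 7.1 in the first image and 6.2 in the second, so they moved 0.9 units closer together.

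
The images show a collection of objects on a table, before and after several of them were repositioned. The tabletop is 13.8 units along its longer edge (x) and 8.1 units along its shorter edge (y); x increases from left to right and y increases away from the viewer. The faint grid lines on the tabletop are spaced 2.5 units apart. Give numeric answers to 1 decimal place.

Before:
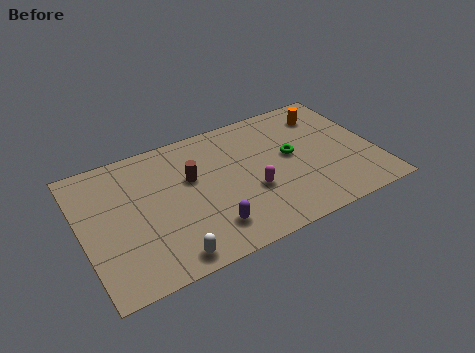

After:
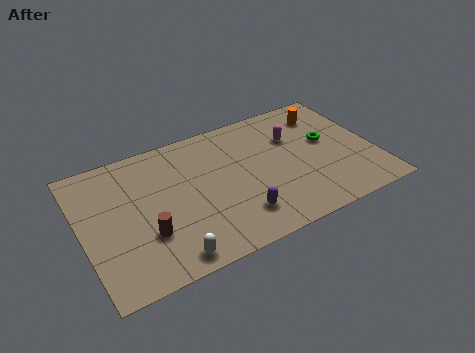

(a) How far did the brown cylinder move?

3.4

The brown cylinder moved from about (5.2, 5.0) to (2.8, 2.6), a distance of √(2.4² + 2.4²) ≈ 3.4.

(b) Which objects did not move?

the orange cylinder and the white capsule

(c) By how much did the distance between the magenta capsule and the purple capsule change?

+2.3

The distance was about 2.6 in the first image and 4.9 in the second, so they moved 2.3 units further apart.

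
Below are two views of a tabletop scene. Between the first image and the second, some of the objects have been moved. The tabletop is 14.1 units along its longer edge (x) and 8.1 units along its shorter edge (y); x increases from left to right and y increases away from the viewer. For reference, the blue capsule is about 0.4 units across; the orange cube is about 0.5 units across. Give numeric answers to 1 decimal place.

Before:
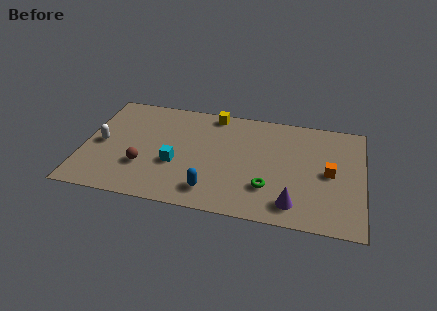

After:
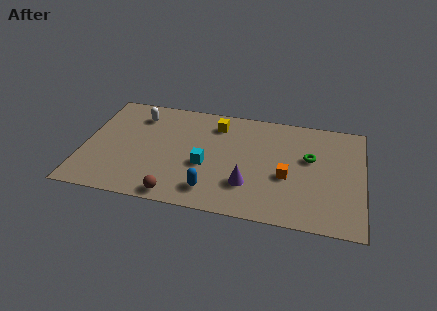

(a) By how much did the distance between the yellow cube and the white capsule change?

-2.5

Before: roughly 6.5 units apart; after: 4.0. That's 2.5 units closer together.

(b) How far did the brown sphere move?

2.5

The brown sphere moved from about (3.1, 2.6) to (4.9, 0.8), a distance of √(1.8² + 1.8²) ≈ 2.5.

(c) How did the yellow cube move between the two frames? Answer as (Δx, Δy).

(0.2, -0.8)

From the two frames, the yellow cube sits at roughly (6.4, 7.3) before and (6.6, 6.5) after.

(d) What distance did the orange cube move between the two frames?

2.2

The orange cube was near (12.4, 4.0) before and (10.3, 3.3) after, so it travelled √(2.1² + 0.7²) ≈ 2.2 units.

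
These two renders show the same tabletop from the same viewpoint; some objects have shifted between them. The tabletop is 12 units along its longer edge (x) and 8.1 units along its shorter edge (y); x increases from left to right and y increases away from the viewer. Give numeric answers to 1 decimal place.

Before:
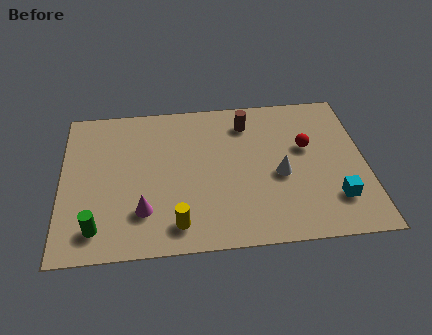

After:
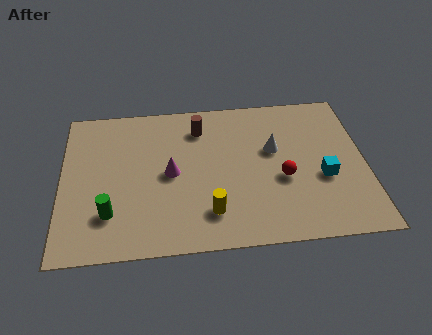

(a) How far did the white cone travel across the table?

1.4

The white cone was near (8.6, 3.5) before and (8.4, 4.9) after, so it travelled √(0.2² + 1.4²) ≈ 1.4 units.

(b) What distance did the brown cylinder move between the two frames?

1.9

The brown cylinder was near (7.4, 6.5) before and (5.5, 6.4) after, so it travelled √(1.9² + 0.1²) ≈ 1.9 units.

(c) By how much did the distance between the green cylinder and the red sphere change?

-2.1

They were about 9.0 units apart before and 6.9 after — 2.1 units closer together.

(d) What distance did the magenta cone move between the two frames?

2.2

The magenta cone moved from about (3.2, 2.1) to (4.3, 4.0), a distance of √(1.1² + 1.9²) ≈ 2.2.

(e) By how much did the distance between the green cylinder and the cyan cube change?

-0.8

The distance was about 9.3 in the first image and 8.5 in the second, so they moved 0.8 units closer together.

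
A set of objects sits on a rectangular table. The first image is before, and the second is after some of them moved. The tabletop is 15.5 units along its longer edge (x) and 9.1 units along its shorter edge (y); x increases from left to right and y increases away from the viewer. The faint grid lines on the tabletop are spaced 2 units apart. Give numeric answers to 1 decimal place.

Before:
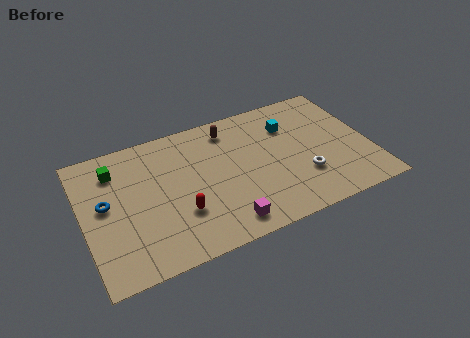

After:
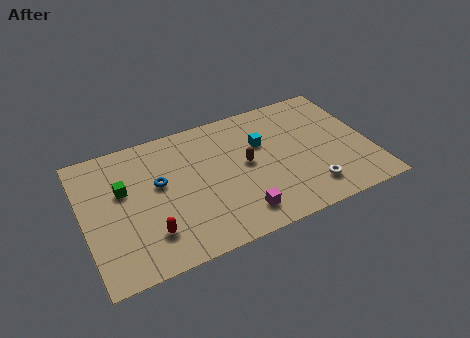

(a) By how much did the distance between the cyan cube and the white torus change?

+0.8

Before: roughly 3.8 units apart; after: 4.6. That's 0.8 units further apart.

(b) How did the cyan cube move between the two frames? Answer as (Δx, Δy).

(-1.6, -0.7)

The cyan cube started near (11.4, 6.6) and ended near (9.8, 5.9).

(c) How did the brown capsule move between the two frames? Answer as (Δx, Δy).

(0.6, -2.8)

From the two frames, the brown capsule sits at roughly (8.2, 7.6) before and (8.8, 4.8) after.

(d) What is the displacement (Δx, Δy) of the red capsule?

(-1.7, -0.7)

From the two frames, the red capsule sits at roughly (5.0, 2.9) before and (3.3, 2.2) after.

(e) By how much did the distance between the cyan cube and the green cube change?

-1.9

They were about 9.5 units apart before and 7.6 after — 1.9 units closer together.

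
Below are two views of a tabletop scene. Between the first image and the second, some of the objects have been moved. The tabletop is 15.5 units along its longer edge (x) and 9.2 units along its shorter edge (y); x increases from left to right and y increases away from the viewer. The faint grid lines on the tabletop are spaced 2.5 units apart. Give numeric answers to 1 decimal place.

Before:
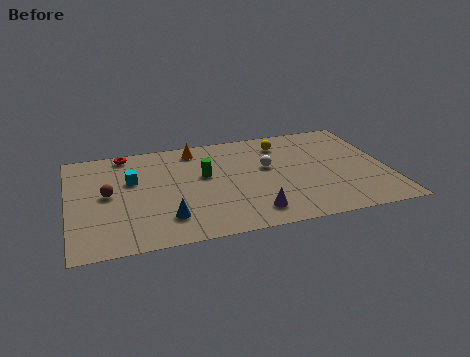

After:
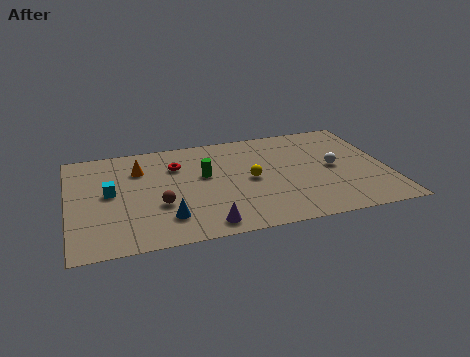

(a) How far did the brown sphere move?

2.8

The brown sphere was near (1.9, 4.8) before and (4.3, 3.3) after, so it travelled √(2.4² + 1.5²) ≈ 2.8 units.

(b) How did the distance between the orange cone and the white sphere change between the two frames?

+5.4

The distance was about 4.2 in the first image and 9.6 in the second, so they moved 5.4 units further apart.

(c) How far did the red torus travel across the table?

2.9

The red torus was near (2.9, 8.3) before and (5.3, 6.6) after, so it travelled √(2.4² + 1.7²) ≈ 2.9 units.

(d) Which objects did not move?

the green cylinder and the blue cone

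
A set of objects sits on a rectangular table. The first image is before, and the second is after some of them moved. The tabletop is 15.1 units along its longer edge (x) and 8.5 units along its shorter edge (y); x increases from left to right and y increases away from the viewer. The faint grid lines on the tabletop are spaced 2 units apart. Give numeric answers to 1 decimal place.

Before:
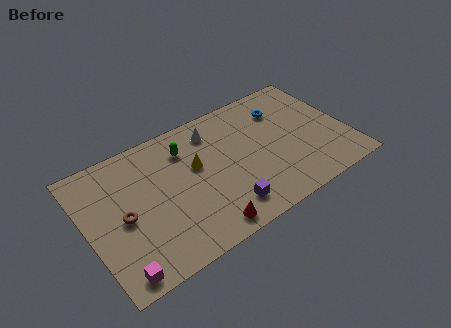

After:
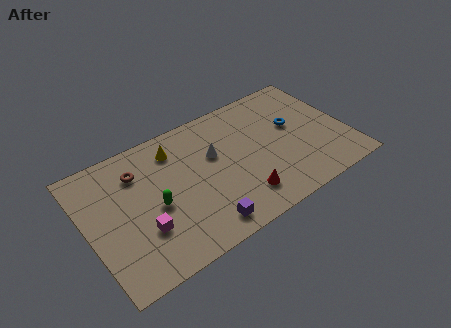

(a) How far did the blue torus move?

1.5

From (11.8, 6.4) to (12.2, 5.0), the blue torus covered √(0.4² + 1.4²) ≈ 1.5 units.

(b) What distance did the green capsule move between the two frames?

3.5

The green capsule was near (6.0, 6.5) before and (3.8, 3.8) after, so it travelled √(2.2² + 2.7²) ≈ 3.5 units.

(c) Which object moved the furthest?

the green capsule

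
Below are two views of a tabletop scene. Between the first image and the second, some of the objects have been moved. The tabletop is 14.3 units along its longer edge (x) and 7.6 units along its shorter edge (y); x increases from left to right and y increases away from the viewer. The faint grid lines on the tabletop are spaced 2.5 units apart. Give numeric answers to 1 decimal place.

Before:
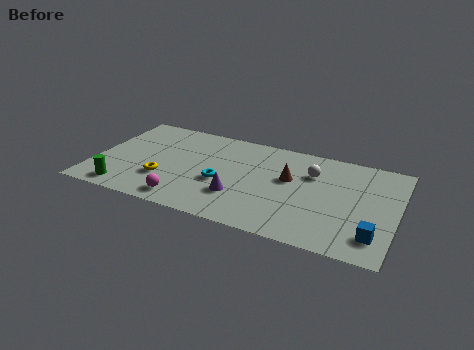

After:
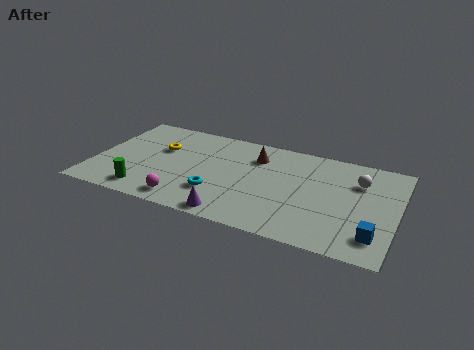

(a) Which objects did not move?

the magenta sphere and the blue cube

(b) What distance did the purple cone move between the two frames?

1.5

From (7.0, 2.3) to (6.9, 0.8), the purple cone covered √(0.1² + 1.5²) ≈ 1.5 units.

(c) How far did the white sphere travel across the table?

2.2

The white sphere was near (10.2, 5.3) before and (12.4, 5.4) after, so it travelled √(2.2² + 0.1²) ≈ 2.2 units.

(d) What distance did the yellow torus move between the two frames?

2.4

From (3.4, 2.4) to (3.0, 4.8), the yellow torus covered √(0.4² + 2.4²) ≈ 2.4 units.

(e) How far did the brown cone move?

2.1

The brown cone moved from about (9.2, 4.5) to (7.5, 5.7), a distance of √(1.7² + 1.2²) ≈ 2.1.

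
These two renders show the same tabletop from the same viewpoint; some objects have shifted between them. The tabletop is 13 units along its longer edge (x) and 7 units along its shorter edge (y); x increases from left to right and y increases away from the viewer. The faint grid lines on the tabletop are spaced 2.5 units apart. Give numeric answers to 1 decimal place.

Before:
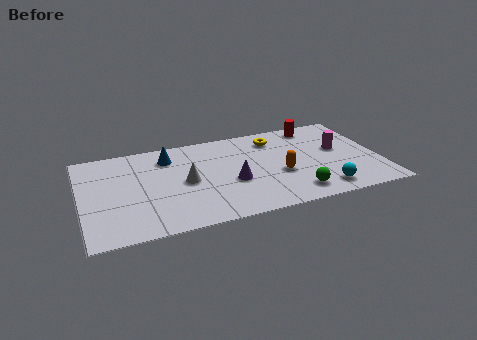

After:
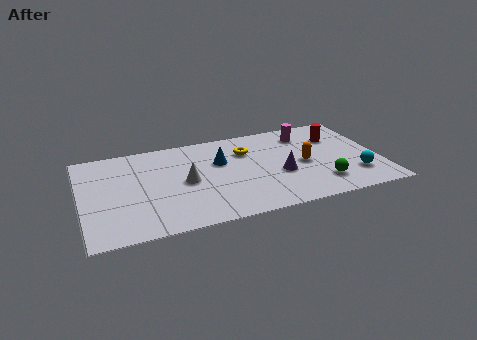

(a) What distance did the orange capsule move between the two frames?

1.2

The orange capsule moved from about (8.6, 2.8) to (9.7, 3.3), a distance of √(1.1² + 0.5²) ≈ 1.2.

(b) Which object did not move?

the white cone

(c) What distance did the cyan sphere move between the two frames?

1.7

From (10.3, 1.1) to (11.8, 1.8), the cyan sphere covered √(1.5² + 0.7²) ≈ 1.7 units.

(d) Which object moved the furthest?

the blue cone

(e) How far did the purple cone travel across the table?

2.1

The purple cone was near (6.5, 2.8) before and (8.6, 2.8) after, so it travelled √(2.1² + 0.0²) ≈ 2.1 units.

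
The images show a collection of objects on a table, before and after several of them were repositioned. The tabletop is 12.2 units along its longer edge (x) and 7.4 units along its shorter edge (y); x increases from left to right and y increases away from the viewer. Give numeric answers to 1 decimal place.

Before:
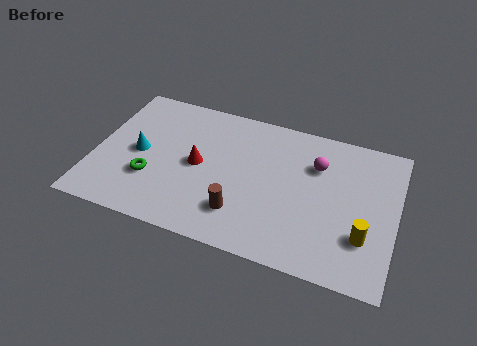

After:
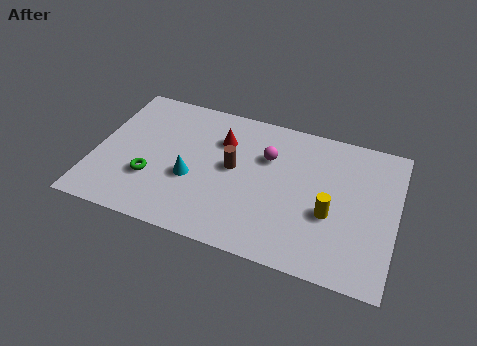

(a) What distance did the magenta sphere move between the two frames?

2.0

From (8.9, 5.2) to (6.9, 5.0), the magenta sphere covered √(2.0² + 0.2²) ≈ 2.0 units.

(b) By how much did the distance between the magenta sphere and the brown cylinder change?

-2.8

They were about 4.4 units apart before and 1.6 after — 2.8 units closer together.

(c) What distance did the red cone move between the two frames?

1.8

The red cone was near (4.2, 3.7) before and (5.0, 5.3) after, so it travelled √(0.8² + 1.6²) ≈ 1.8 units.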